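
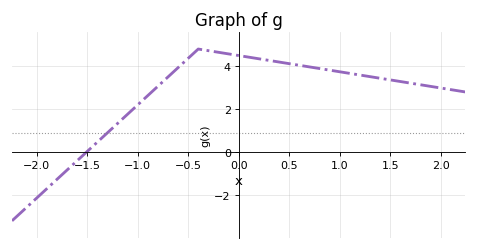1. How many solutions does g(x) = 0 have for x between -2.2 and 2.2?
1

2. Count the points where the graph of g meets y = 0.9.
1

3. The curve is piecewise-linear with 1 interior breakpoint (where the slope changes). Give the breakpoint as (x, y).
(-0.4, 4.8)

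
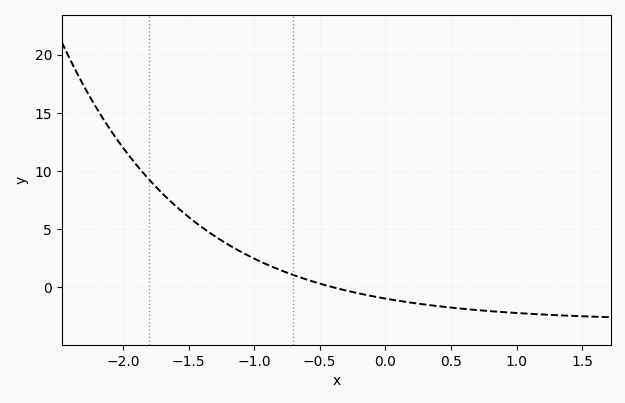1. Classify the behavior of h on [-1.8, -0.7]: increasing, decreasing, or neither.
decreasing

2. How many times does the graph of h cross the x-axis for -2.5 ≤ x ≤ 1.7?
1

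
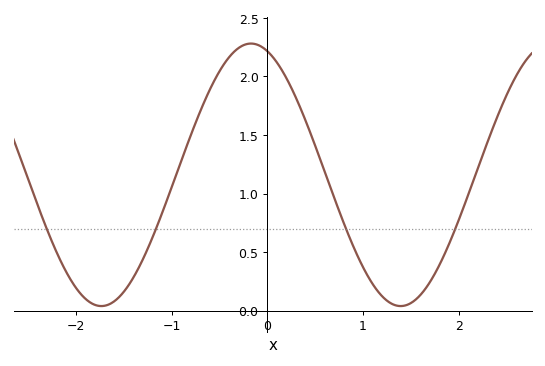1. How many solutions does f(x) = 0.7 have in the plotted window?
4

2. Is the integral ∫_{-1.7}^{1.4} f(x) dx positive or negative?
positive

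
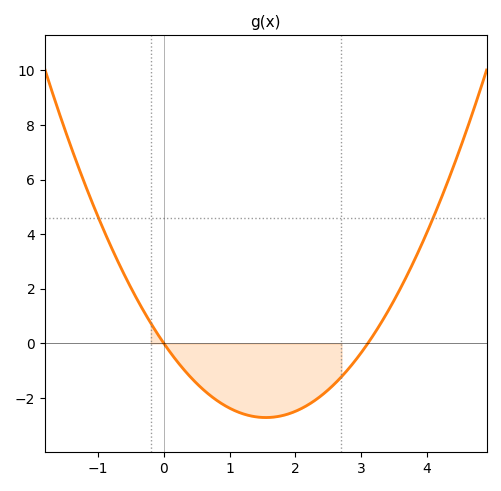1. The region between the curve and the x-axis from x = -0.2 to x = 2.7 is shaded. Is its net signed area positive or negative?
negative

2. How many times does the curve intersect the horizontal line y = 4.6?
2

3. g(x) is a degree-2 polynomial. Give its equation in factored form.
y = 1.13(x - 0)(x - 3.1)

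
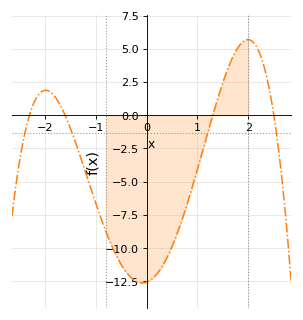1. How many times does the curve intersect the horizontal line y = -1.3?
4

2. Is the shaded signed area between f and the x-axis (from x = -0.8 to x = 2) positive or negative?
negative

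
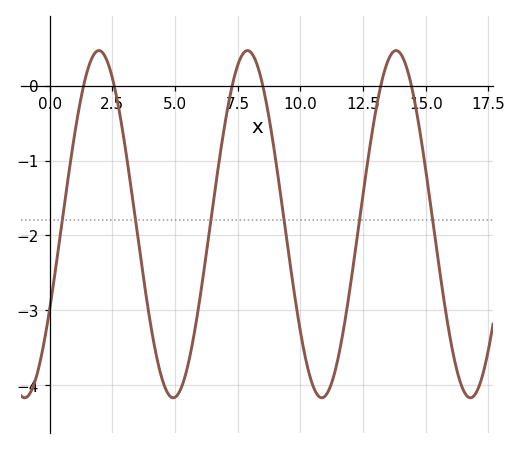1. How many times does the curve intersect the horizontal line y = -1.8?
6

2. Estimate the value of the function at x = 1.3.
-0.1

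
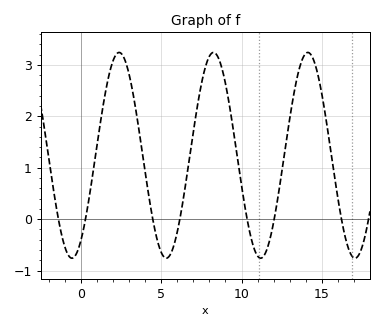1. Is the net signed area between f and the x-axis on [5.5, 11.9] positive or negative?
positive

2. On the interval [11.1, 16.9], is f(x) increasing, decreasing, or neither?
neither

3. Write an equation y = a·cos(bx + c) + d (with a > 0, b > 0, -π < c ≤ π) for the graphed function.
y = 2cos(1.07x - 2.55) + 1.24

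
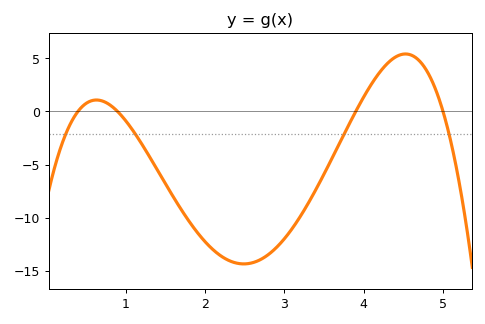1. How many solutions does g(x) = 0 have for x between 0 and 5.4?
4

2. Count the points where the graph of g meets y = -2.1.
4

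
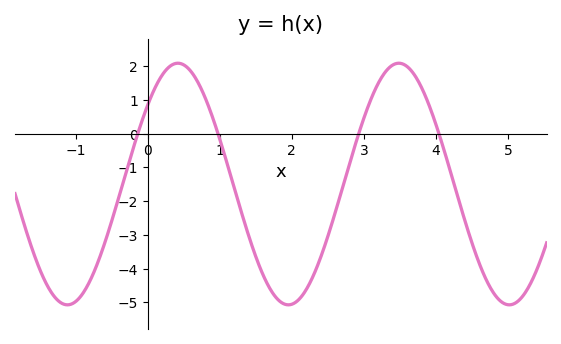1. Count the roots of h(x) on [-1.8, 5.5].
4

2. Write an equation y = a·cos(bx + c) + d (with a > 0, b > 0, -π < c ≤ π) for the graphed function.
y = 3.58cos(2.05x - 0.86) - 1.49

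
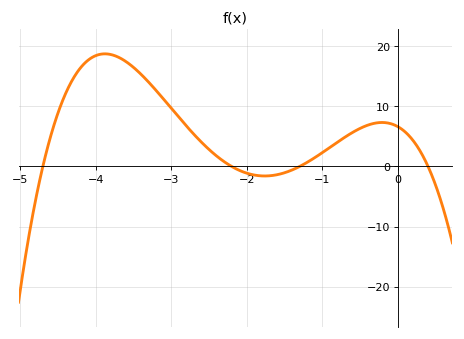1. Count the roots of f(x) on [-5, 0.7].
4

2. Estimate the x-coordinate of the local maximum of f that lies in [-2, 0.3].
-0.2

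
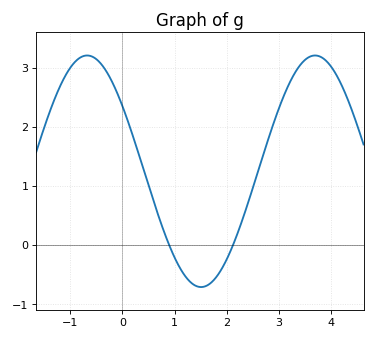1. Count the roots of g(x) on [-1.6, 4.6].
2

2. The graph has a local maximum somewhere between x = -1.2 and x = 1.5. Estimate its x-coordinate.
-0.7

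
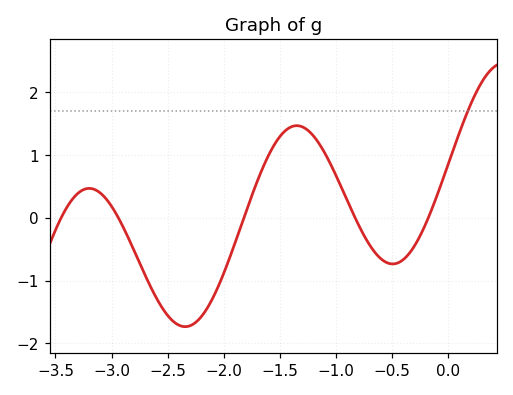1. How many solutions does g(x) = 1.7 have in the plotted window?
1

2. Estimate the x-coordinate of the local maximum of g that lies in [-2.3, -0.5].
-1.4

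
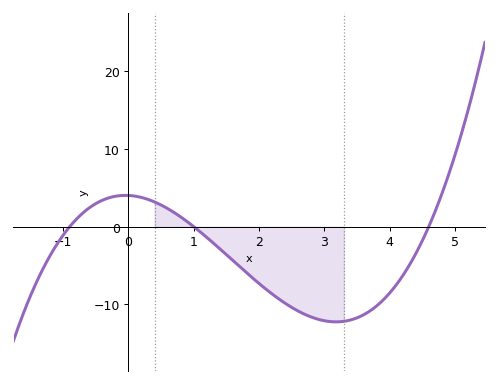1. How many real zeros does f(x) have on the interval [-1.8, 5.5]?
3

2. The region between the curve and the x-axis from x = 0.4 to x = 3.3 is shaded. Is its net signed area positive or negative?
negative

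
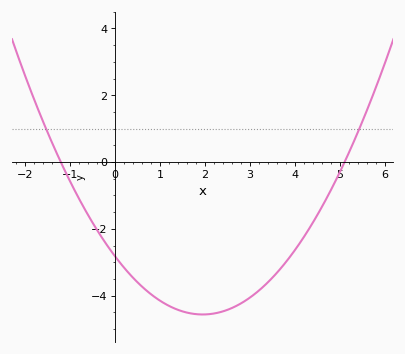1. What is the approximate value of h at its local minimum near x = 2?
-4.56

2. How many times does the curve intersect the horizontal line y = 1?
2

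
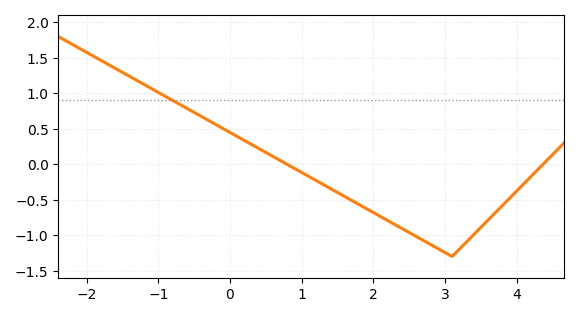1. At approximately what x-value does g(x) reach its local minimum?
3.1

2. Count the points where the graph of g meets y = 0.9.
1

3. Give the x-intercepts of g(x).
0.795, 4.37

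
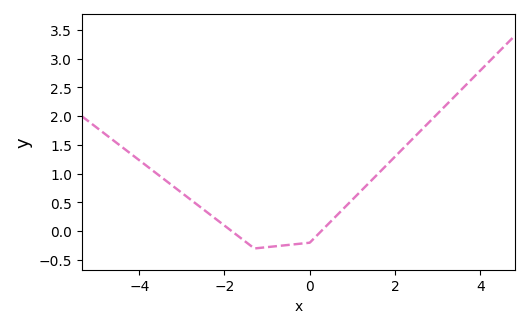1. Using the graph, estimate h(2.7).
1.8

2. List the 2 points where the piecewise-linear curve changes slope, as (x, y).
(-1.3, -0.3); (0, -0.2)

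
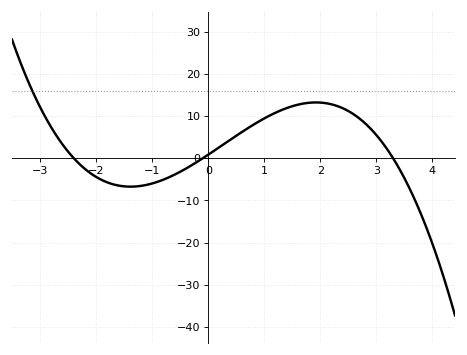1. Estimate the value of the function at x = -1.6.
-6.47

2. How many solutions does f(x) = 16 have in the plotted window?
1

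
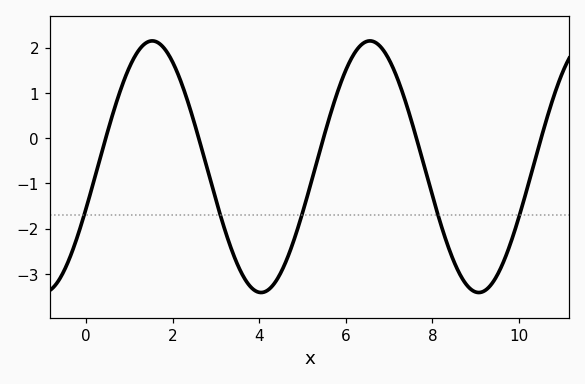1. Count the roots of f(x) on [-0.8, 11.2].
5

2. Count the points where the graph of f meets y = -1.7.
5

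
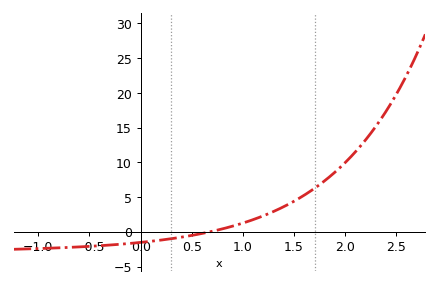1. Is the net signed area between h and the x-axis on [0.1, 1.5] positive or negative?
positive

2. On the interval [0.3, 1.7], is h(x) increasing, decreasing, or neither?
increasing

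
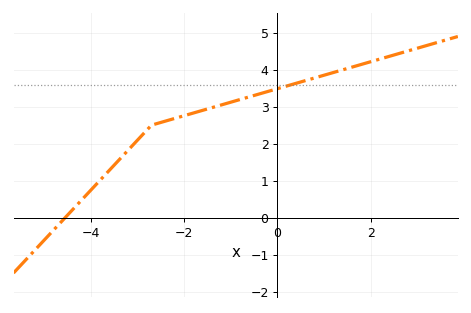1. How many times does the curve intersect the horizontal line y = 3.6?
1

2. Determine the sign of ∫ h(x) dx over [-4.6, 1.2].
positive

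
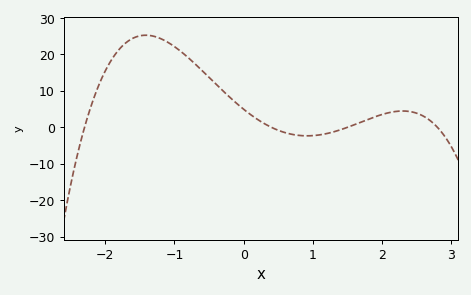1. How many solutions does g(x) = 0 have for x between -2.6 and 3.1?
4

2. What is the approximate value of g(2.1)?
4.02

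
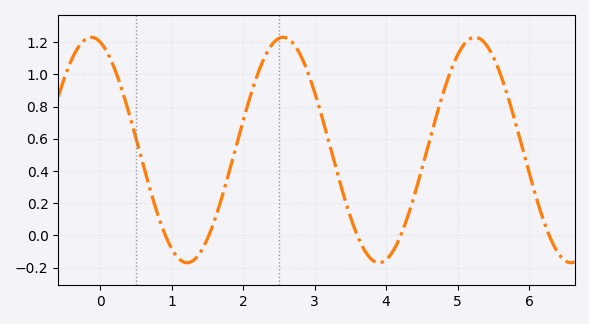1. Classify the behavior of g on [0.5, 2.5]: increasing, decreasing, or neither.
neither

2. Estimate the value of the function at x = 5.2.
1.23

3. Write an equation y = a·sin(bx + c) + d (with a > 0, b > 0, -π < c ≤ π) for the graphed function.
y = 0.7sin(2.34x + 1.87) + 0.53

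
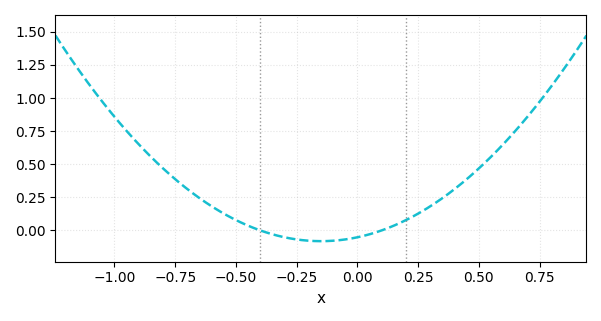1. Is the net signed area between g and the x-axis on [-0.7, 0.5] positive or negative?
positive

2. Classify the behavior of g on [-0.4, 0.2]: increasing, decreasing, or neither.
neither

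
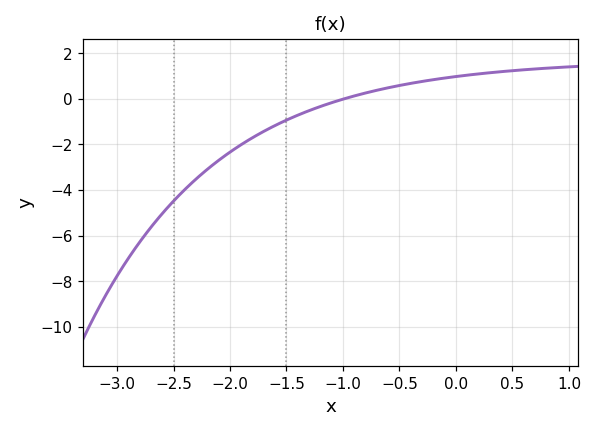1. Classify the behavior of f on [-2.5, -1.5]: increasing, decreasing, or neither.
increasing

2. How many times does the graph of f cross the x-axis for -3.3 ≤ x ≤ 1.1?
1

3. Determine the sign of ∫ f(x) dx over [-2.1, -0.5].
negative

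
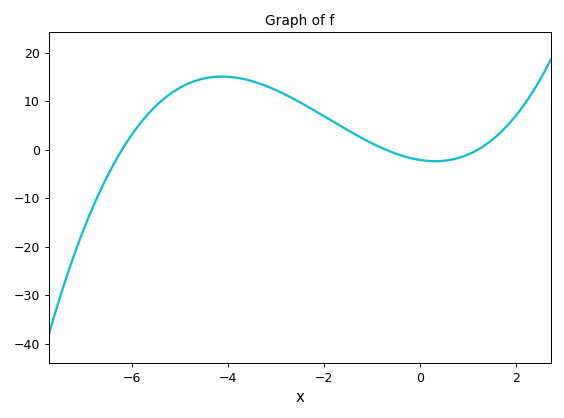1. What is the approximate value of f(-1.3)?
3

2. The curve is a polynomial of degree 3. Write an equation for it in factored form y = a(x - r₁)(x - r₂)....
y = 0.4(x + 6.2)(x + 0.7)(x - 1.2)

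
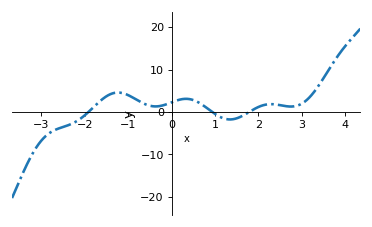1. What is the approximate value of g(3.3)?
4.92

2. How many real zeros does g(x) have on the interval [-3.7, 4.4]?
3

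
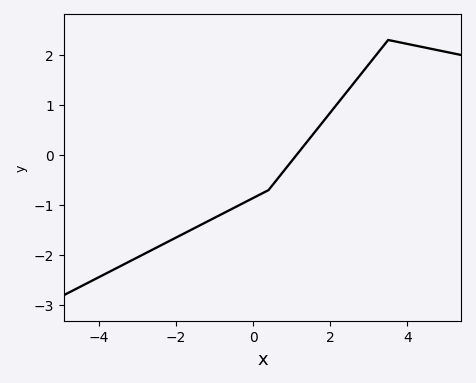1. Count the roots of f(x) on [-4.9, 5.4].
1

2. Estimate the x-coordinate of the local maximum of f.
3.6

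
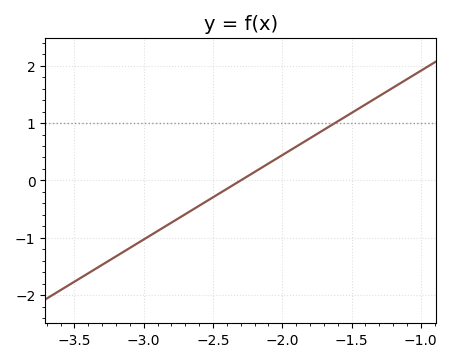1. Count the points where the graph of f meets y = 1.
1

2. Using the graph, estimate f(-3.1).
-1.2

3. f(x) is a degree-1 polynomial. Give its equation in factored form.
y = 1.47(x + 2.3)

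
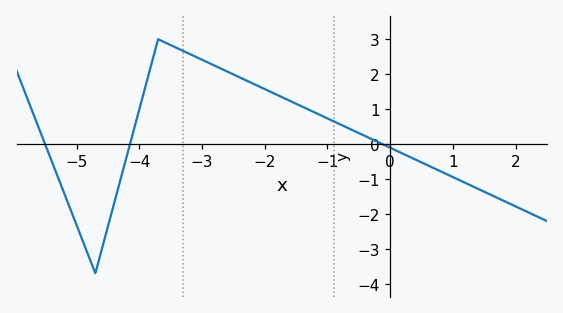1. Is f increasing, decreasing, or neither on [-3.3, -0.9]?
decreasing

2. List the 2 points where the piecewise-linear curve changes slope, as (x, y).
(-4.7, -3.7); (-3.7, 3)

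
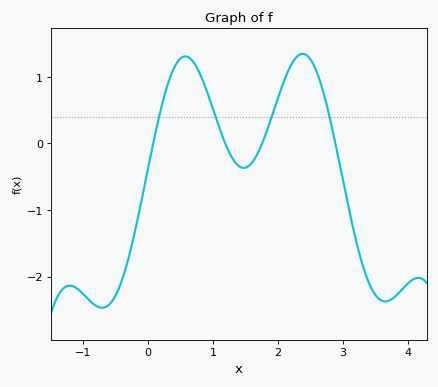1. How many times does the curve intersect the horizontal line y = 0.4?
4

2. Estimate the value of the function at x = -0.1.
-0.9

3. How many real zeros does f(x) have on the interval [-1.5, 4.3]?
4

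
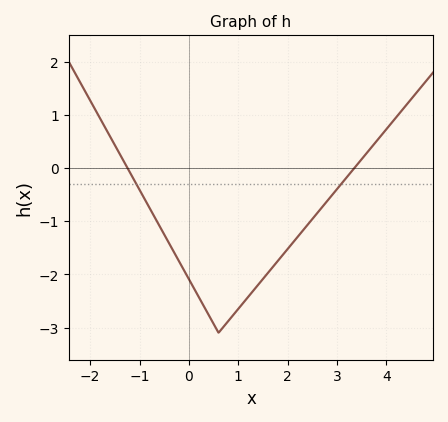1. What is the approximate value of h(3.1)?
-0.3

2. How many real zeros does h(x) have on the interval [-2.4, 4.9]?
2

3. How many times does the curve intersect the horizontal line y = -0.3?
2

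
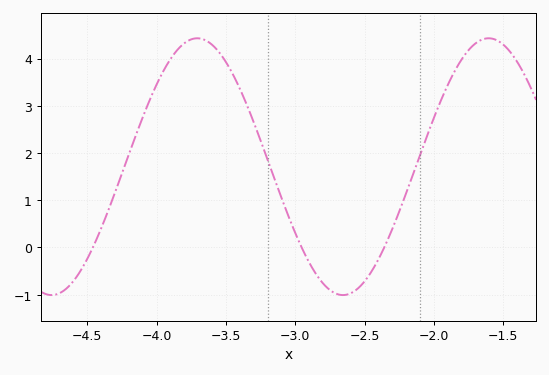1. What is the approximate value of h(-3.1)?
1.1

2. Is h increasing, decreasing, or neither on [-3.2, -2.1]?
neither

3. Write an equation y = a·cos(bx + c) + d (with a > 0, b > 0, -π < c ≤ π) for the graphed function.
y = 2.72cos(3x - 1.5) + 1.71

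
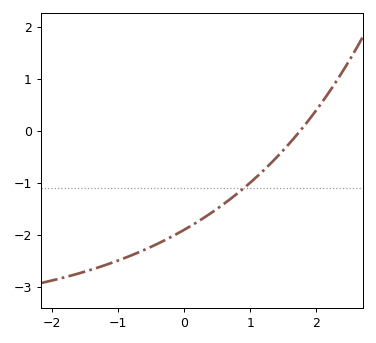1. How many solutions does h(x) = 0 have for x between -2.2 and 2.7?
1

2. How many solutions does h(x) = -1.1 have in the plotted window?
1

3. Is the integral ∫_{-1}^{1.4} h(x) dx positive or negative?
negative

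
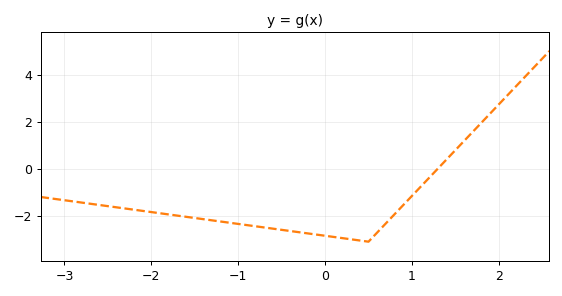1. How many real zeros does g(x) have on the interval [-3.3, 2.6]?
1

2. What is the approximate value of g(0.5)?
-3.1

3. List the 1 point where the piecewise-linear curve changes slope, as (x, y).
(0.5, -3.1)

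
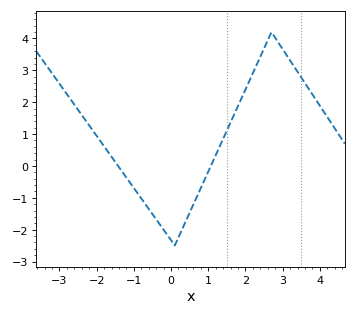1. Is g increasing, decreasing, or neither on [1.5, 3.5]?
neither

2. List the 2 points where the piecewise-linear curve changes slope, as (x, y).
(0.1, -2.5); (2.7, 4.2)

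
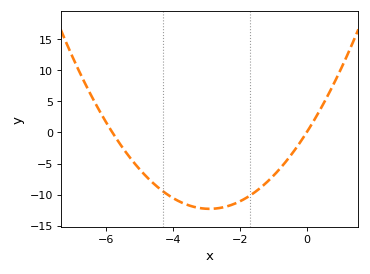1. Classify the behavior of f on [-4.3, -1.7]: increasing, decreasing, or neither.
neither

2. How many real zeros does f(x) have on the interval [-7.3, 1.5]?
2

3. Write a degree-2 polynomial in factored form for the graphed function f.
y = 1.46(x + 5.8)(x - 0)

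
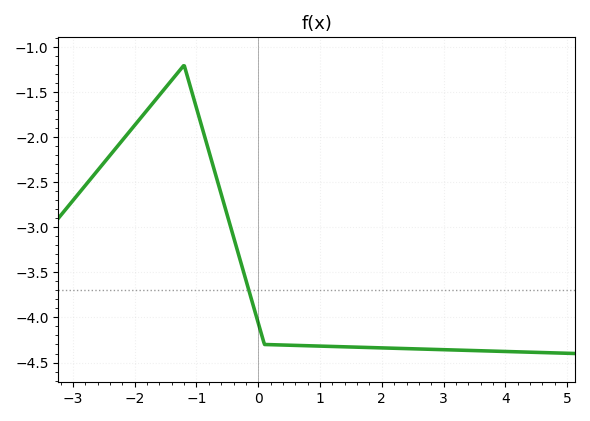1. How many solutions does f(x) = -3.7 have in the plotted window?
1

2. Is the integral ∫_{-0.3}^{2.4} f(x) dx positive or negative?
negative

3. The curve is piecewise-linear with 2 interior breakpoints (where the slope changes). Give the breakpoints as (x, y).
(-1.2, -1.2); (0.1, -4.3)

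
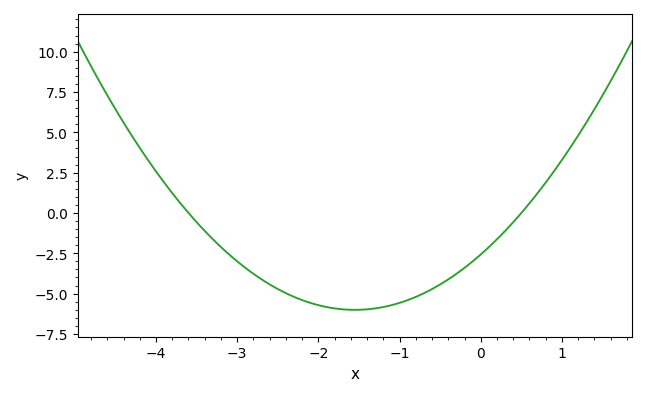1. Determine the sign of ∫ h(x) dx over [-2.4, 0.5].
negative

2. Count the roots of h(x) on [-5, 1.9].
2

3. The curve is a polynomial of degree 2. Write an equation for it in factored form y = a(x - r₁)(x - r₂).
y = 1.43(x + 3.6)(x - 0.5)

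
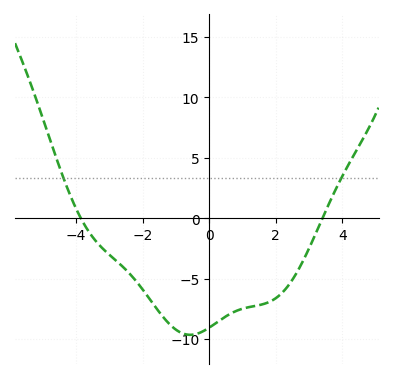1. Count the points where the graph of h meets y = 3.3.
2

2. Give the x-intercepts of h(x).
-3.86, 3.4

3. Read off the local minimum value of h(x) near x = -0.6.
-9.66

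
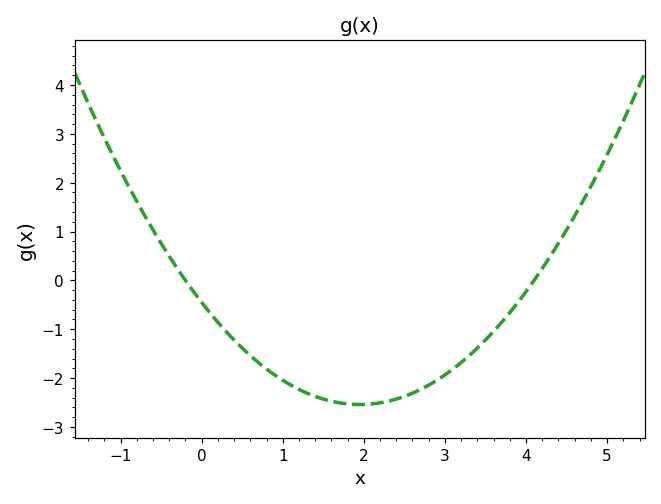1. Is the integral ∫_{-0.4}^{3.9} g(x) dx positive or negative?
negative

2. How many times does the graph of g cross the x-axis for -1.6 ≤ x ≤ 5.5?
2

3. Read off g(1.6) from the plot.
-2.48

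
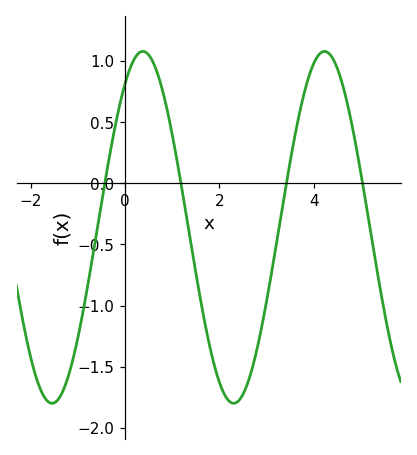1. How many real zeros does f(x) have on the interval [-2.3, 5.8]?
4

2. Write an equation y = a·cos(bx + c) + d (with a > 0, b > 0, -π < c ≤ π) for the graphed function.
y = 1.44cos(1.6x - 0.61) - 0.36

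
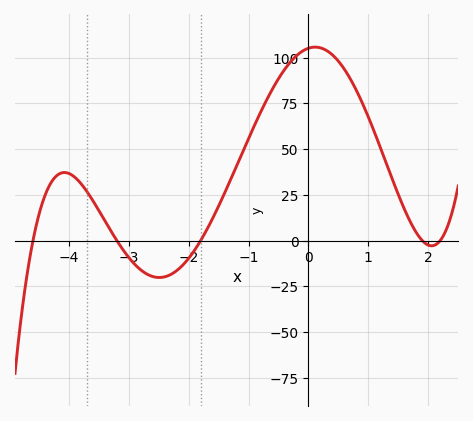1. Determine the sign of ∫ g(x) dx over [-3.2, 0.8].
positive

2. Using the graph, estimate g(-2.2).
-16.5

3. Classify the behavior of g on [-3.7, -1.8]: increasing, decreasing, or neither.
neither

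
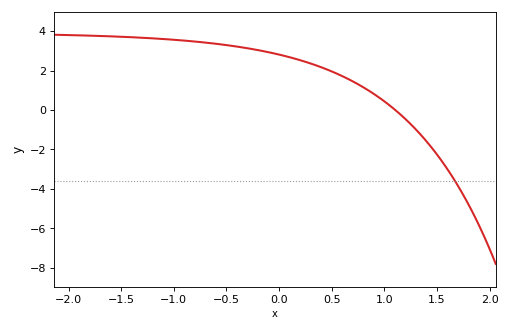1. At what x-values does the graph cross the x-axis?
1.1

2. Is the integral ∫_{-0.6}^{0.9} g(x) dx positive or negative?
positive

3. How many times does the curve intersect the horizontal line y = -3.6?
1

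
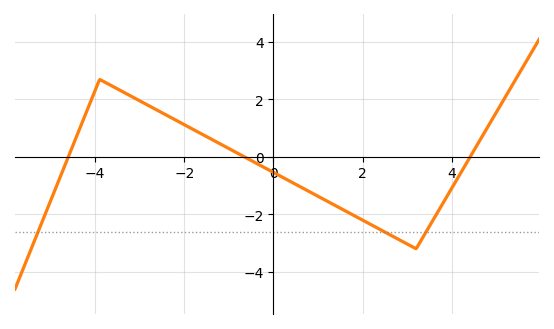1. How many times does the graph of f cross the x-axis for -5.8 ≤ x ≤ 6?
3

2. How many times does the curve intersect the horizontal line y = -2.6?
3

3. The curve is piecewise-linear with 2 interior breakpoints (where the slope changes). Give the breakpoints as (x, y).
(-3.9, 2.7); (3.2, -3.2)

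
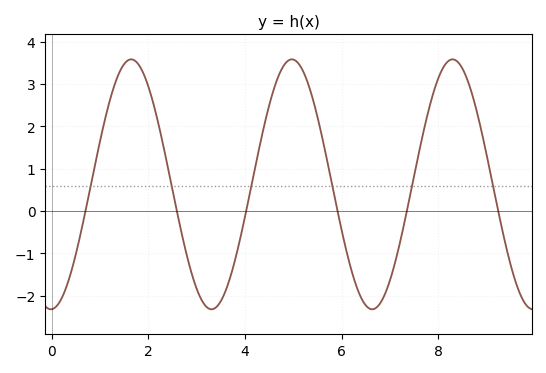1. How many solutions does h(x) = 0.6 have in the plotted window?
6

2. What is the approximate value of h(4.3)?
1.51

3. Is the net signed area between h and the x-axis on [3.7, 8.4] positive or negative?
positive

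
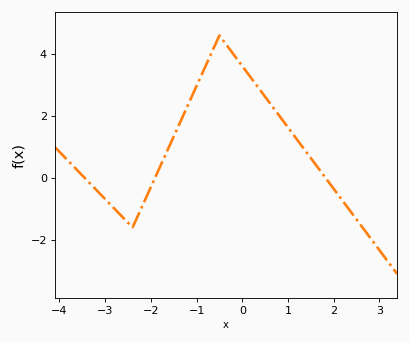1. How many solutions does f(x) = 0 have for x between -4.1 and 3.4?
3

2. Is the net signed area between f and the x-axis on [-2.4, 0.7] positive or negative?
positive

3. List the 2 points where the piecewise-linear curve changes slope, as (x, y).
(-2.4, -1.6); (-0.5, 4.6)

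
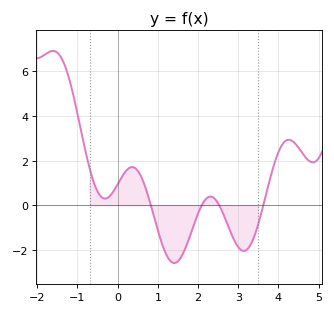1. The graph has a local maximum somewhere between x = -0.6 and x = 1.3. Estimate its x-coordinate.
0.4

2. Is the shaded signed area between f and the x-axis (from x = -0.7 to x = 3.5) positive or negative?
negative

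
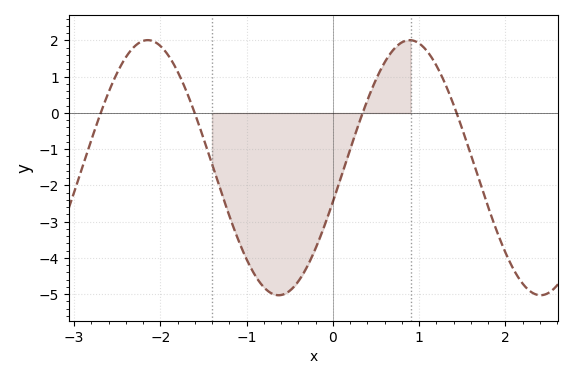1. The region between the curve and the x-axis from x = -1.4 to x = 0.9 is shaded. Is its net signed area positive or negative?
negative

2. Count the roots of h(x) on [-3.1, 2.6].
4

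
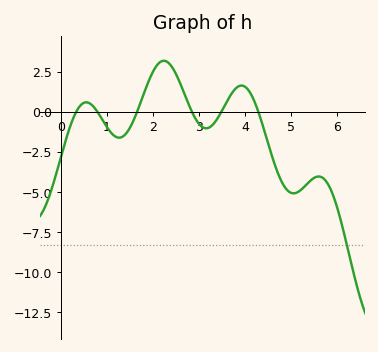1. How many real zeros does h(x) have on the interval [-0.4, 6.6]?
6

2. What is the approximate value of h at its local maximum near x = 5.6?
-4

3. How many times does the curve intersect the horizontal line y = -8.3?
1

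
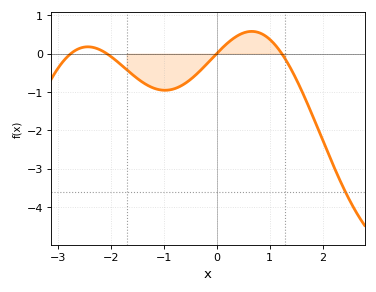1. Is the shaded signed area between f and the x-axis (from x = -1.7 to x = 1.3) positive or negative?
negative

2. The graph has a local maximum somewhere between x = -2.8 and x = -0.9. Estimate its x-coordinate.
-2.4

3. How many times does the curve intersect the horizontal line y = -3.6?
1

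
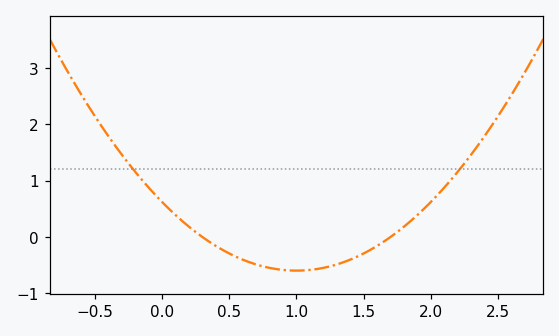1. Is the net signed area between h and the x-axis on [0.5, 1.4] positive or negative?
negative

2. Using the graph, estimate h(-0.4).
1.8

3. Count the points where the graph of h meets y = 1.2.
2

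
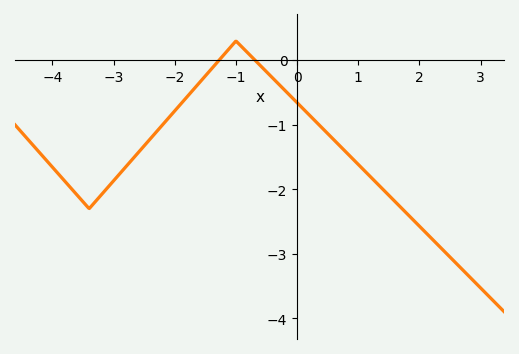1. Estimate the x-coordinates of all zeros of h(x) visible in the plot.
-1.28, -0.687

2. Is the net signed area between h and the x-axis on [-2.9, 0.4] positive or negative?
negative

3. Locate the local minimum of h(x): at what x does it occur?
-3.4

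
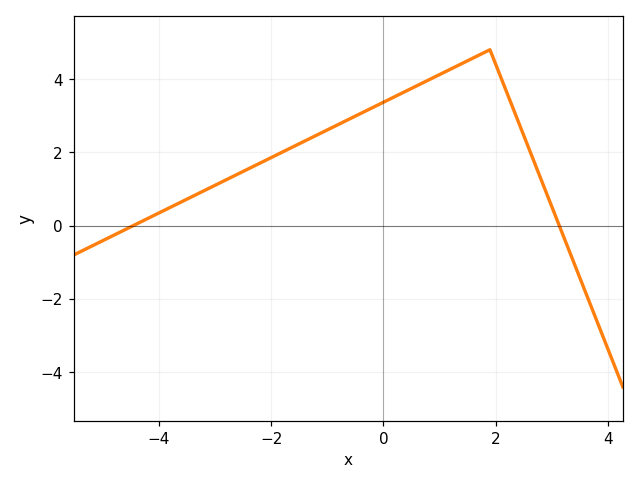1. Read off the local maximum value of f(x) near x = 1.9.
4.8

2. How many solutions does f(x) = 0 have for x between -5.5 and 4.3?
2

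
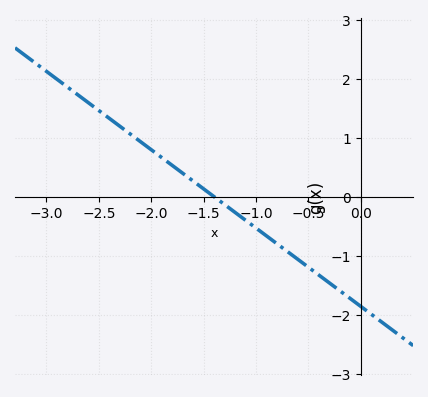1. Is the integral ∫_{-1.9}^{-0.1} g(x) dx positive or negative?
negative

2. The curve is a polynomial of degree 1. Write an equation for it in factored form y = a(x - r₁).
y = -1.33(x + 1.4)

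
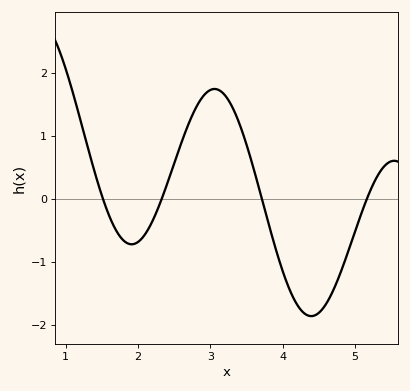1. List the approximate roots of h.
1.5, 2.3, 3.7, 5.2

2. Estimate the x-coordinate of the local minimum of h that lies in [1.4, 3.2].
1.9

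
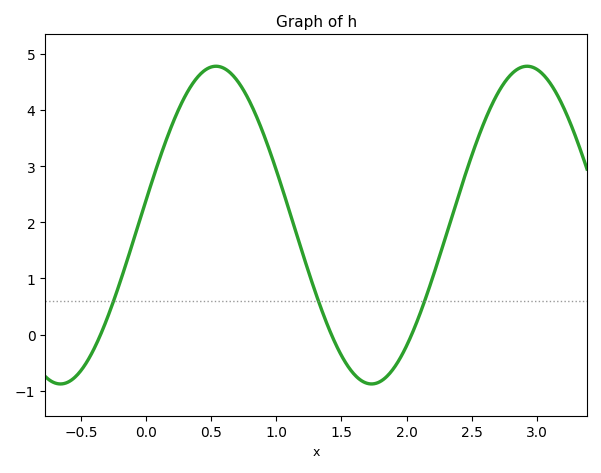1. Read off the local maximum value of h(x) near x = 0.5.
4.78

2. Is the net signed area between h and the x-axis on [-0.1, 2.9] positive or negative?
positive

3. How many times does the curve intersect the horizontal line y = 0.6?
3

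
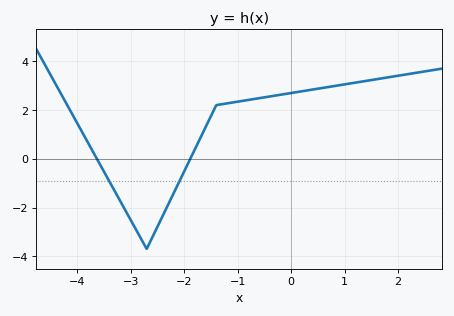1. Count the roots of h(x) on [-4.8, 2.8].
2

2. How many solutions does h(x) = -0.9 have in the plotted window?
2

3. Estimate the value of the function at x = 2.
3.4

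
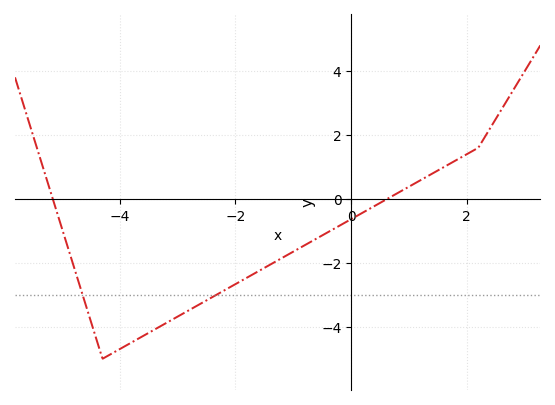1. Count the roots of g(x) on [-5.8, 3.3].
2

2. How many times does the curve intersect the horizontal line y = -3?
2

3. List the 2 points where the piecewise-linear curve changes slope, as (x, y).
(-4.3, -5); (2.2, 1.6)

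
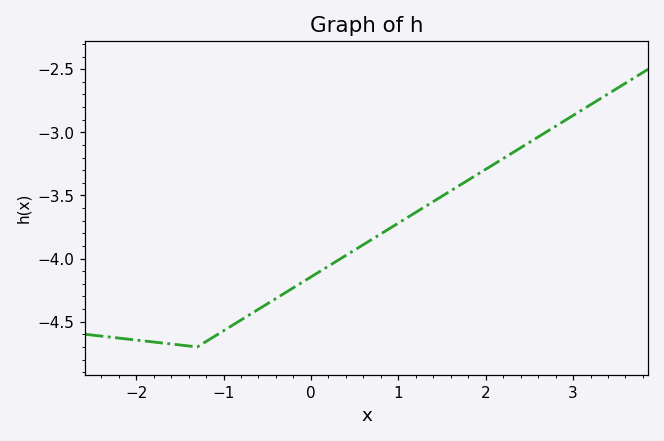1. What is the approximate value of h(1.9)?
-3.35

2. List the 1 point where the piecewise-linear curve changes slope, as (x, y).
(-1.3, -4.7)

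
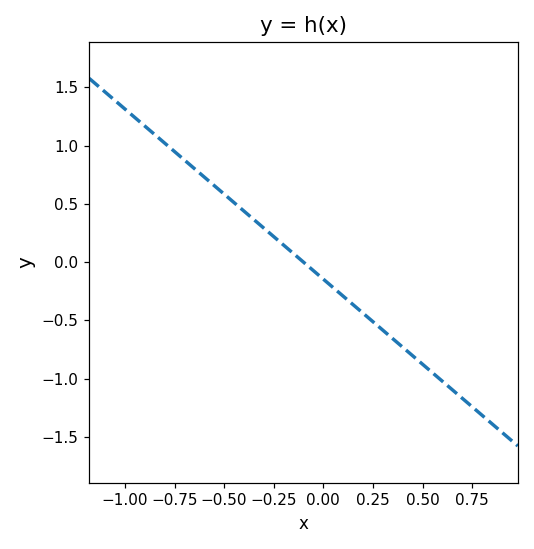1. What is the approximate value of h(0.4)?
-0.75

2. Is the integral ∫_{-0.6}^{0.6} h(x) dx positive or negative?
negative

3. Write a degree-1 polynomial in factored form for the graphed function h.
y = -1.46(x + 0.1)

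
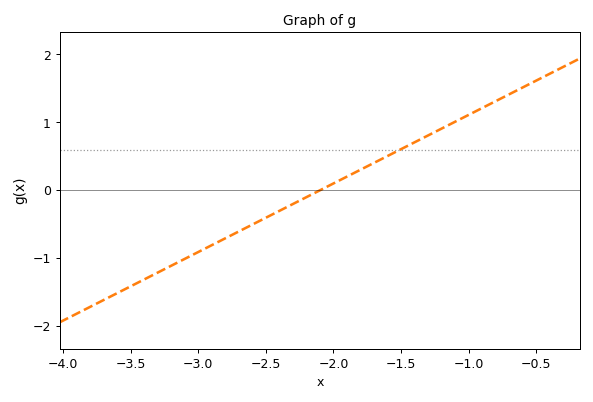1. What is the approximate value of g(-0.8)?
1.31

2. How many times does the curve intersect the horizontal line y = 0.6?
1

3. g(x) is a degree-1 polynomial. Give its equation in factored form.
y = 1.01(x + 2.1)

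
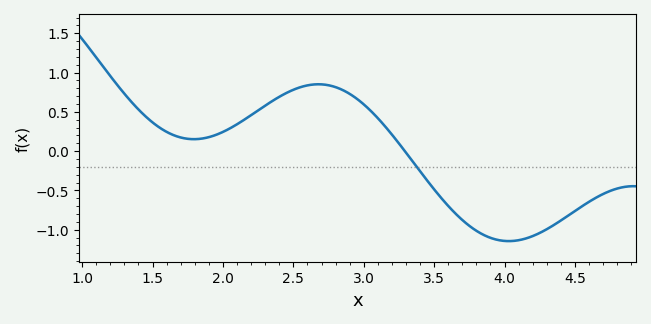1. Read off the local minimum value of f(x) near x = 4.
-1.15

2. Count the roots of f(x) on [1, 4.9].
1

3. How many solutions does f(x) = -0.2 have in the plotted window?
1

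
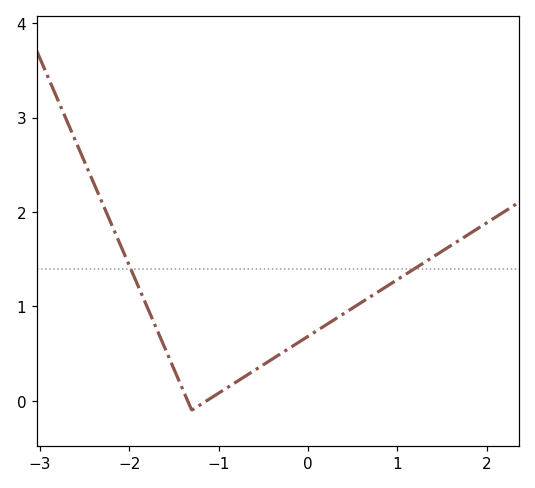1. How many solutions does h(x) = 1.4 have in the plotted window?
2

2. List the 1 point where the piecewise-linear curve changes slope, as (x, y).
(-1.3, -0.1)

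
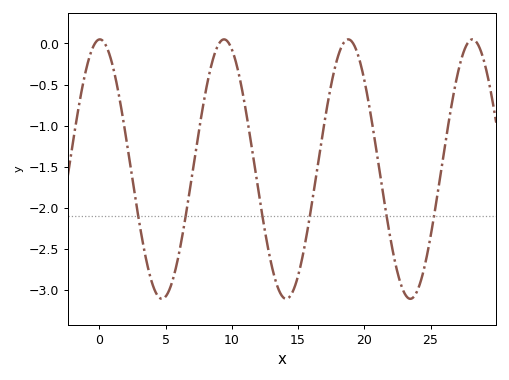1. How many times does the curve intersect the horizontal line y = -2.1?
6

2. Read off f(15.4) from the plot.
-2.55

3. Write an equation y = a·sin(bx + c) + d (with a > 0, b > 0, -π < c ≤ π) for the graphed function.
y = 1.58sin(0.67x + 1.55) - 1.53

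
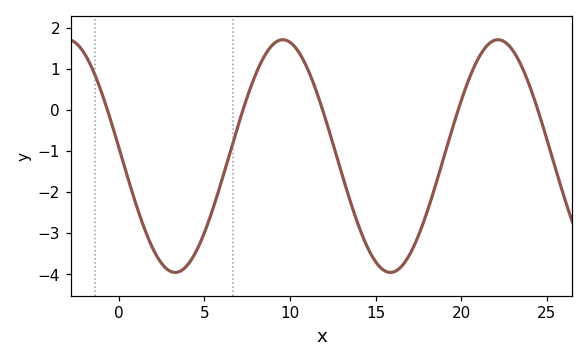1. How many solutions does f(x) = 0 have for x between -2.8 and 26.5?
5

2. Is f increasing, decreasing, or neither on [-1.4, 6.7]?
neither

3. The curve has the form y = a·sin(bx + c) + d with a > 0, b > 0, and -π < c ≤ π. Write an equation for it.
y = 2.83sin(0.5x + 3.1) - 1.12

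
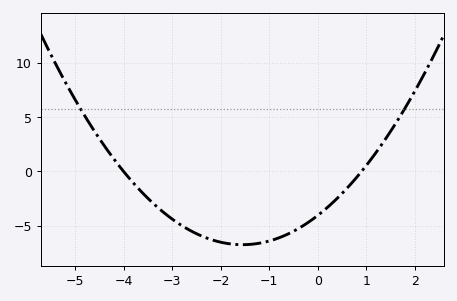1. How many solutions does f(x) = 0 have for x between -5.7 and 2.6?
2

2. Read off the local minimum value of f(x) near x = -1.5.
-6.72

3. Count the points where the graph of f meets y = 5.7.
2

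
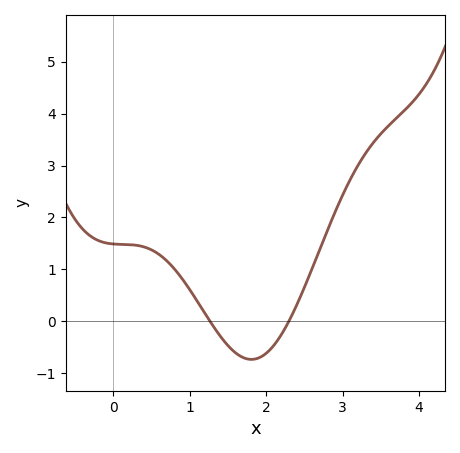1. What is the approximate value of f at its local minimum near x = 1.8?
-0.734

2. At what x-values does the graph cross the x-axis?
1.27, 2.3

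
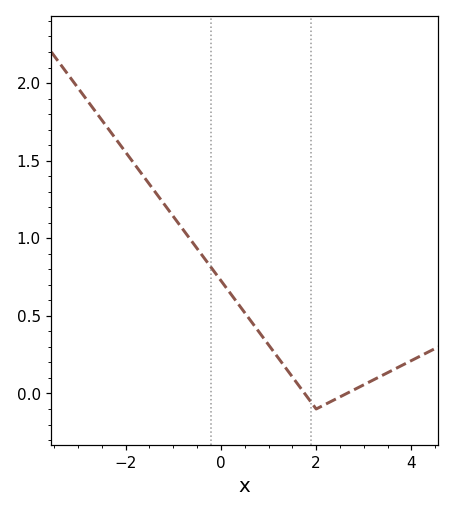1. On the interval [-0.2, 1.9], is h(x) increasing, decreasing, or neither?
decreasing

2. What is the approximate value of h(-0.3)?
0.85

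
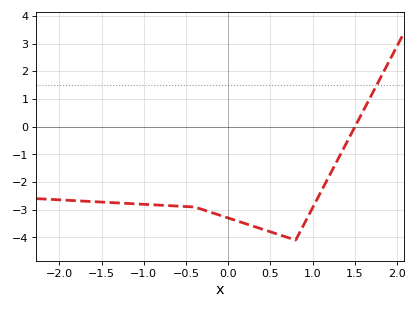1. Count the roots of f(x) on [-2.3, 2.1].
1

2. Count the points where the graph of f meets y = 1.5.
1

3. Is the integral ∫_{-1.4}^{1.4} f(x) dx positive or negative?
negative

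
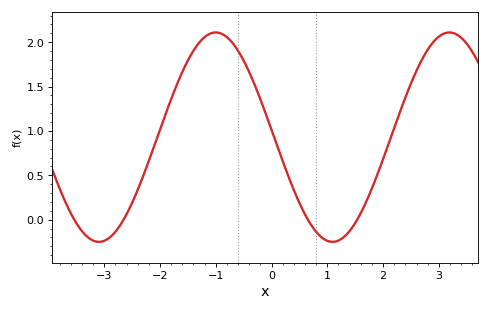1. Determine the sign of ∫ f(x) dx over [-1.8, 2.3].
positive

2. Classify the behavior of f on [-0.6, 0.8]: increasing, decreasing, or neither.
decreasing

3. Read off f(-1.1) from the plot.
2.1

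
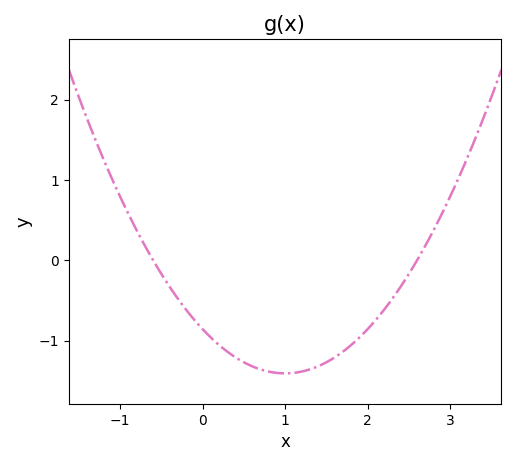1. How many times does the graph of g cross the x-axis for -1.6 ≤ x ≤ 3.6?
2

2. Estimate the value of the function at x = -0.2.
-0.6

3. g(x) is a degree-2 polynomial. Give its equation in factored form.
y = 0.55(x + 0.6)(x - 2.6)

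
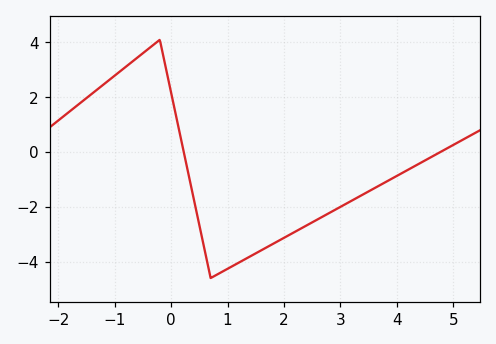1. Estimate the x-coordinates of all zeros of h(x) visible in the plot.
0.2, 4.8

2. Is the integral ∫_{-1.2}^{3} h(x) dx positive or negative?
negative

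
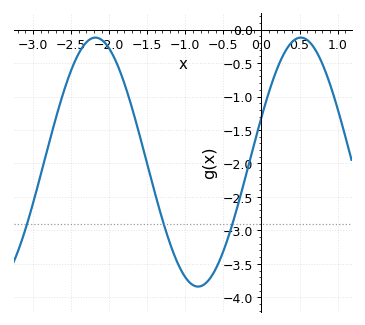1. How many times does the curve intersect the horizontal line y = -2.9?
3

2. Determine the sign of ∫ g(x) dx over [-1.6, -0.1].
negative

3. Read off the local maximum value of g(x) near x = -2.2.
-0.12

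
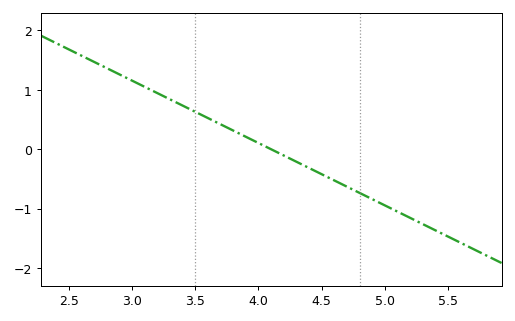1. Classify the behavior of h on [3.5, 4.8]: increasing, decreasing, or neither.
decreasing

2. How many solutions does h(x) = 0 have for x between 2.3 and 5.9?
1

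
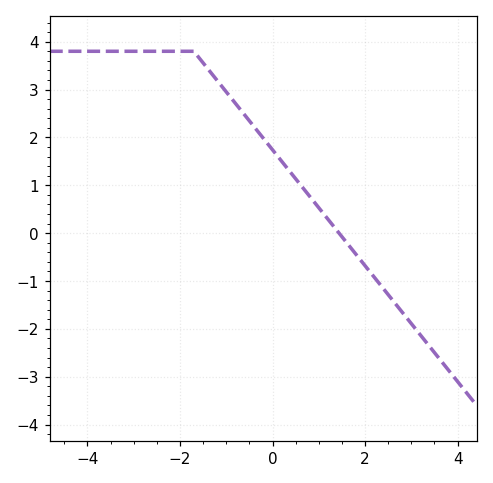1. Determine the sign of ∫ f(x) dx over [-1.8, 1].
positive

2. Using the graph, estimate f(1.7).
-0.318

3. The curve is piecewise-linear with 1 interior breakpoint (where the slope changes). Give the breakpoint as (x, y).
(-1.7, 3.8)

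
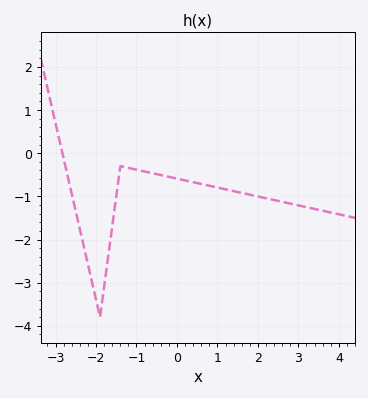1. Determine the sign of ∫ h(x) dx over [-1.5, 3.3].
negative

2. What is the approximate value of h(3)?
-1.2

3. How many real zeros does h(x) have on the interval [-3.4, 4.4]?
1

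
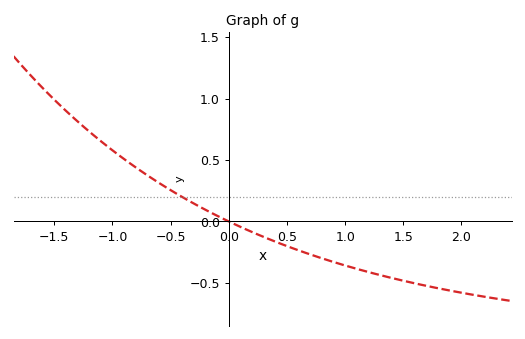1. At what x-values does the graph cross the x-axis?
0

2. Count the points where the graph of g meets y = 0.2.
1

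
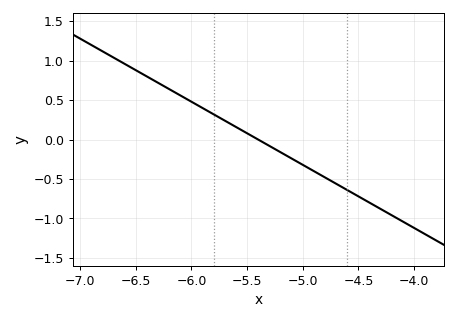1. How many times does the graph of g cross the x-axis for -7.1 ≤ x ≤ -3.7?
1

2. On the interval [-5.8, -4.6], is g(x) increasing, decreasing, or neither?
decreasing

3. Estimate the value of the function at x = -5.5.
0.1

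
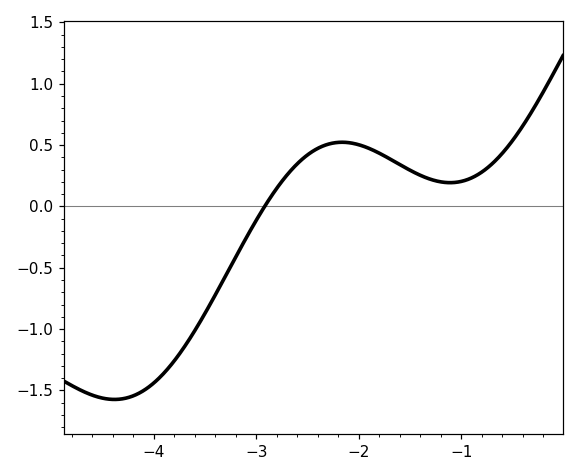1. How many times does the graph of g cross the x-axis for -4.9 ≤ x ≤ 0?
1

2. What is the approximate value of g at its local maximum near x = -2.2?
0.5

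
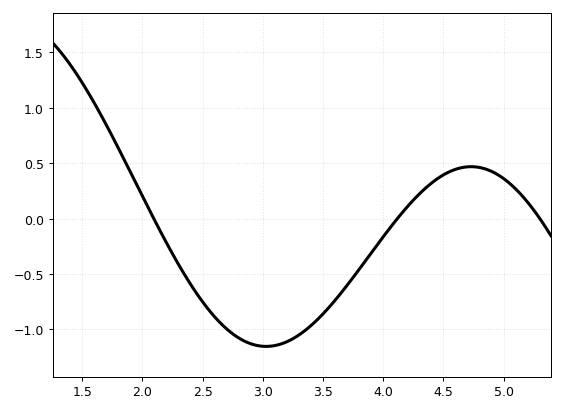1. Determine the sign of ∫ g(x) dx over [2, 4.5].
negative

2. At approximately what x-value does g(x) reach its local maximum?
4.7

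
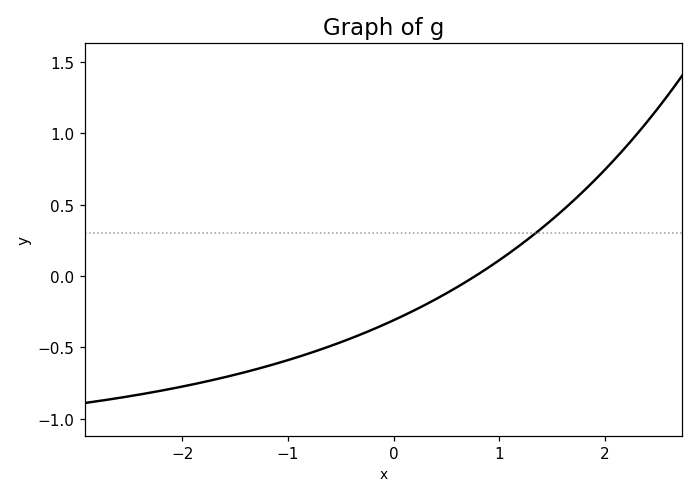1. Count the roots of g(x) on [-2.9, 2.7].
1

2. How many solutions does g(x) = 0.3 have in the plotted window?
1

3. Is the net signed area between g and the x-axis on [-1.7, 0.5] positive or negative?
negative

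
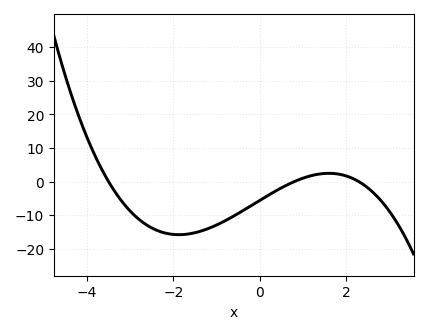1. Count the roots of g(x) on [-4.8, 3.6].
3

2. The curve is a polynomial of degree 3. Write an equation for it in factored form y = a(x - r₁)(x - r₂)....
y = -0.87(x + 3.5)(x - 0.8)(x - 2.3)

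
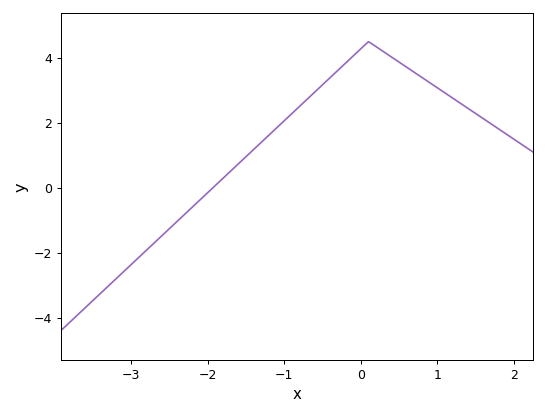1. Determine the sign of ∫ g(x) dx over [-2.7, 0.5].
positive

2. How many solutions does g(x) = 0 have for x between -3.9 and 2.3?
1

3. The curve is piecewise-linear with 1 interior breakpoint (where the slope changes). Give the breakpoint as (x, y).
(0.1, 4.5)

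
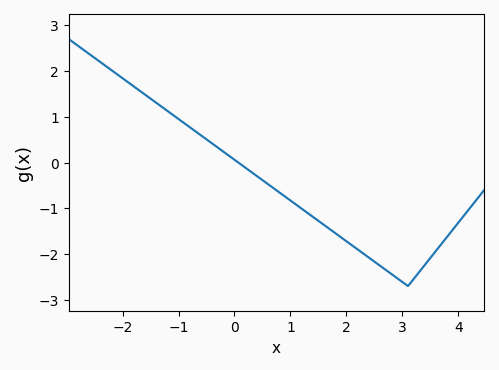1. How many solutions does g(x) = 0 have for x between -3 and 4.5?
1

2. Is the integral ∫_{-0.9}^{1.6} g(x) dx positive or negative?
negative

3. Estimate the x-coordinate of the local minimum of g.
3.1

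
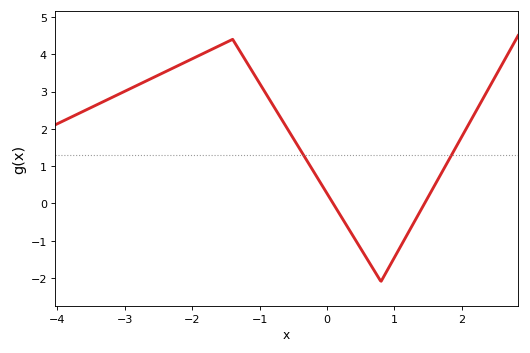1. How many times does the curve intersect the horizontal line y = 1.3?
2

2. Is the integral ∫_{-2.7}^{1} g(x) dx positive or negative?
positive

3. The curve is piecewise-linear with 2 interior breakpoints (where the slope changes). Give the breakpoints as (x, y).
(-1.4, 4.4); (0.8, -2.1)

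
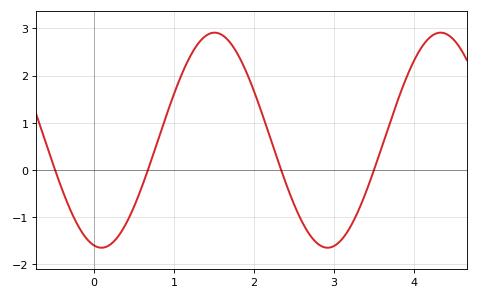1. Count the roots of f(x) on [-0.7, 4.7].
4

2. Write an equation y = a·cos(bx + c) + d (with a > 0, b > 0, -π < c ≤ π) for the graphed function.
y = 2.28cos(2.22x + 2.94) + 0.63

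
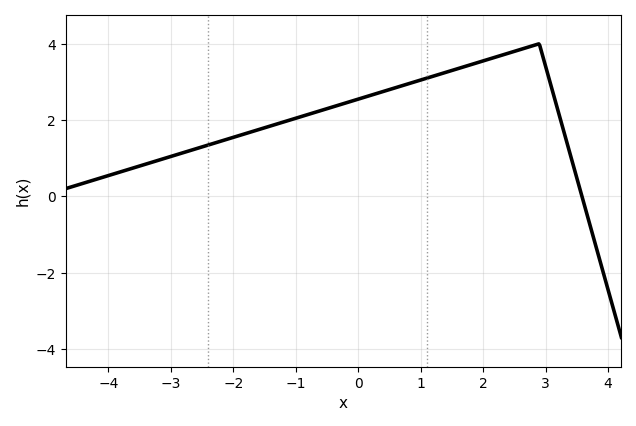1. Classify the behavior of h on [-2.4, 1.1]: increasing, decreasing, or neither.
increasing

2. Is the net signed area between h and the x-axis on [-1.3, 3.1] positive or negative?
positive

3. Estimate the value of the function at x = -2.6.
1.24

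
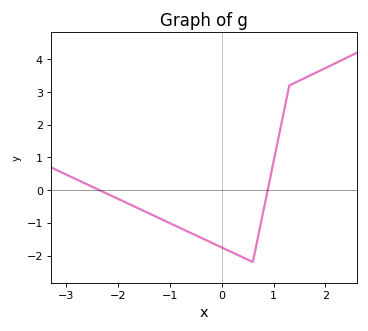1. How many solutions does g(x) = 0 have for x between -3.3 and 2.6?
2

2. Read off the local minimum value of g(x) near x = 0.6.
-2.2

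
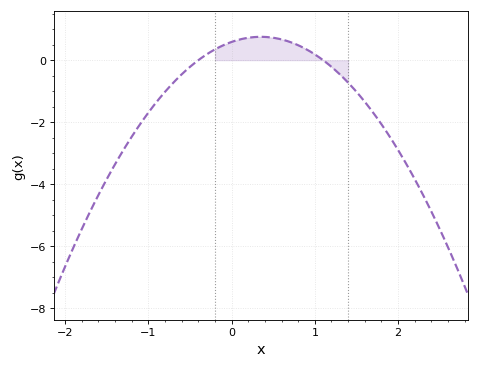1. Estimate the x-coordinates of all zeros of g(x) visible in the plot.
-0.4, 1.1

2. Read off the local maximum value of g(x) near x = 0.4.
0.754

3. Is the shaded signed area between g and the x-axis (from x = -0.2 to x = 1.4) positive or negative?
positive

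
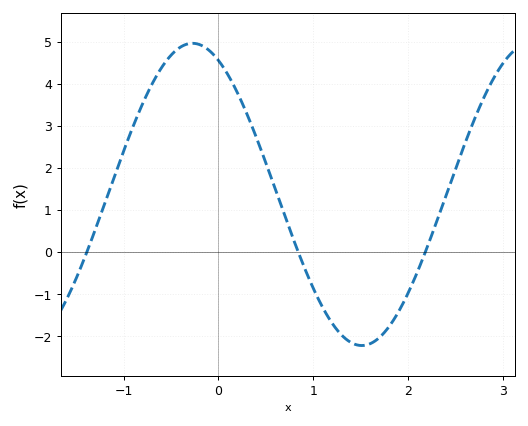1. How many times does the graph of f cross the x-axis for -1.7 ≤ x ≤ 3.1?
3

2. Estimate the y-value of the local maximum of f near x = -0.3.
4.96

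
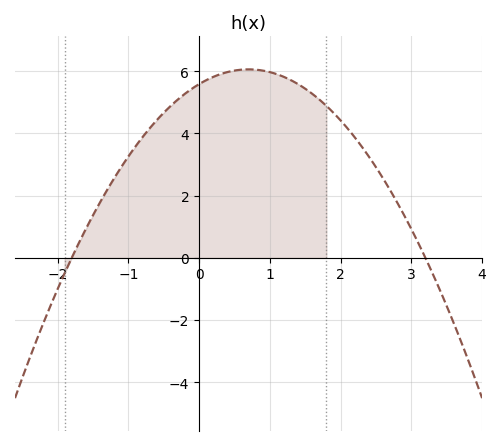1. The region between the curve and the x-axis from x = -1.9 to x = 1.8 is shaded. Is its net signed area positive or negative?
positive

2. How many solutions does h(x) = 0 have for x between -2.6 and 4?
2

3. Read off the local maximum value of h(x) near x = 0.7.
6.06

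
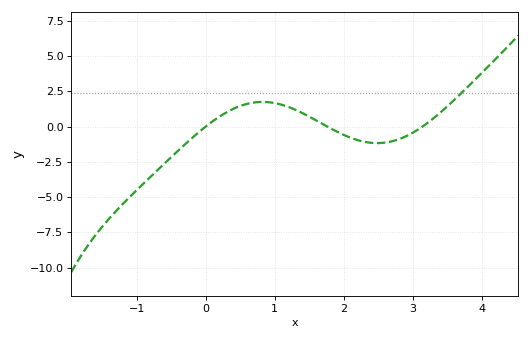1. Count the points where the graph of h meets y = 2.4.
1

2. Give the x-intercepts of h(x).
0, 1.8, 3.1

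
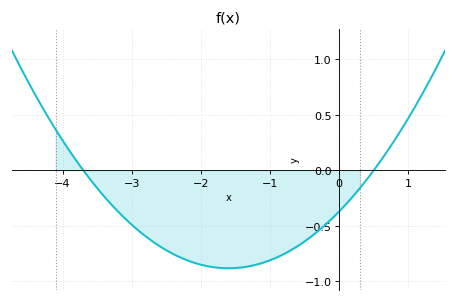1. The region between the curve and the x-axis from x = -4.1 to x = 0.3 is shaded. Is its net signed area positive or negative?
negative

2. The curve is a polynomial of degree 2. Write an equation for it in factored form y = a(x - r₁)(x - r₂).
y = 0.2(x + 3.7)(x - 0.5)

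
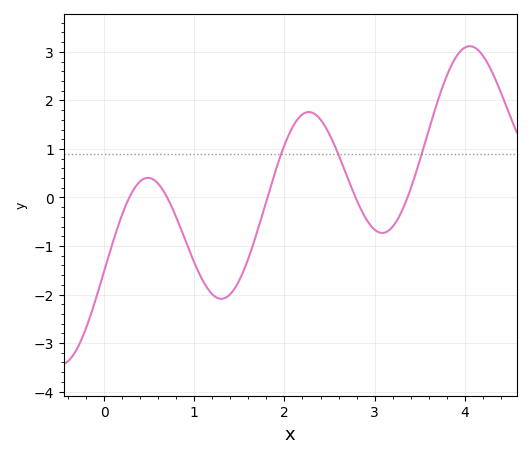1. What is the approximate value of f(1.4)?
-2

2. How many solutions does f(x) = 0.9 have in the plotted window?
3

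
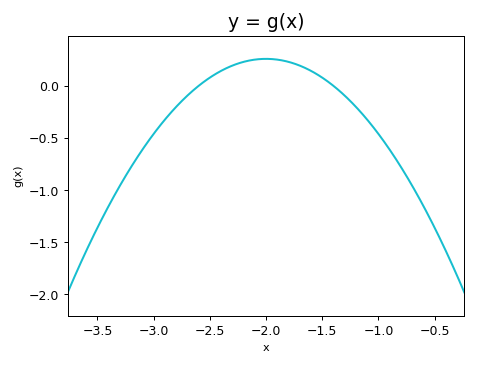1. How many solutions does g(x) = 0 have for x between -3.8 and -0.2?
2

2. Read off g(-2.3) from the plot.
0.194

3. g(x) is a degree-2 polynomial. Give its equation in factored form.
y = -0.72(x + 2.6)(x + 1.4)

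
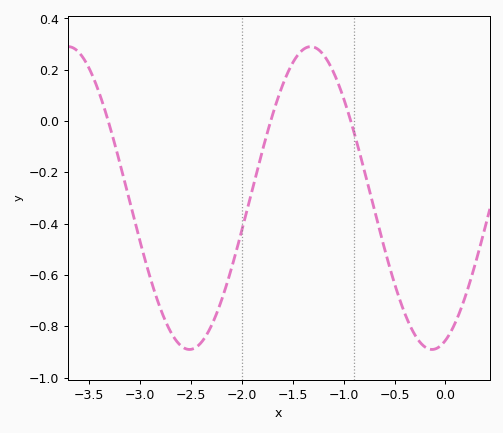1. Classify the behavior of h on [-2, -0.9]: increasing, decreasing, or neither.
neither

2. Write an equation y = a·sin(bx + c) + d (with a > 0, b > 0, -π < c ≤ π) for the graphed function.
y = 0.59sin(2.6x - 1.2) - 0.3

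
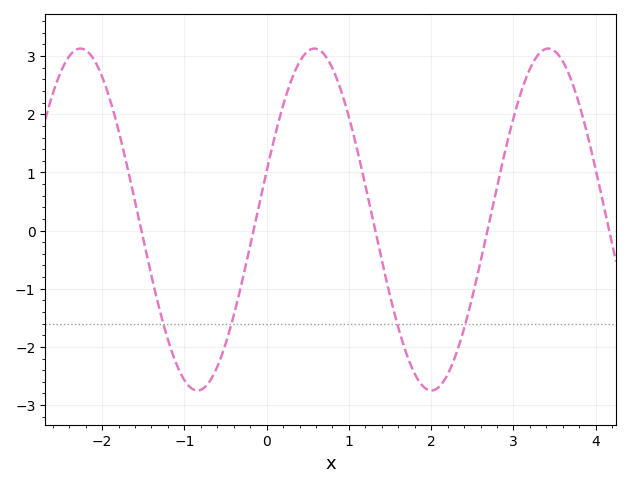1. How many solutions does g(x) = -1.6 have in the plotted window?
4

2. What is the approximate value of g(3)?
1.9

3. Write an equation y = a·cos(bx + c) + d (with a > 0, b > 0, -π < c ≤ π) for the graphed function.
y = 2.94cos(2.2x - 1.3) + 0.19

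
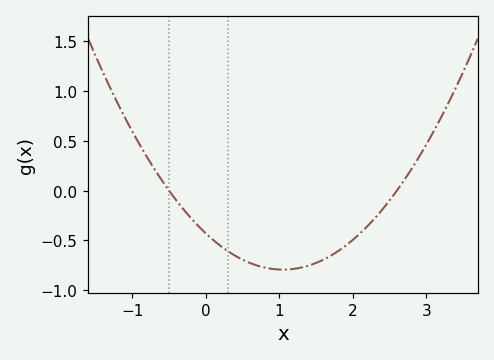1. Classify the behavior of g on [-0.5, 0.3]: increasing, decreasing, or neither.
decreasing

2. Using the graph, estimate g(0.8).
-0.772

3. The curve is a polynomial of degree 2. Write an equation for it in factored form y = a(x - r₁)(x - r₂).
y = 0.33(x + 0.5)(x - 2.6)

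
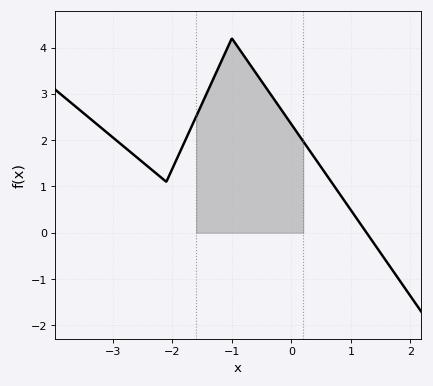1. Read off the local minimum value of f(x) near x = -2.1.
1.1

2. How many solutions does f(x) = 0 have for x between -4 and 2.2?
1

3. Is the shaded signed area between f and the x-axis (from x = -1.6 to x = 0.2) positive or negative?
positive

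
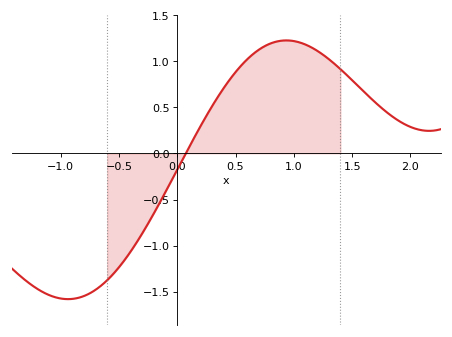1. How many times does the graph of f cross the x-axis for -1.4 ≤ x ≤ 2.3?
1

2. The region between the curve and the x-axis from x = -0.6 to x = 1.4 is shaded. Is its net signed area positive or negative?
positive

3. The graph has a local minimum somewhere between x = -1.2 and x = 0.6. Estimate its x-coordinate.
-0.95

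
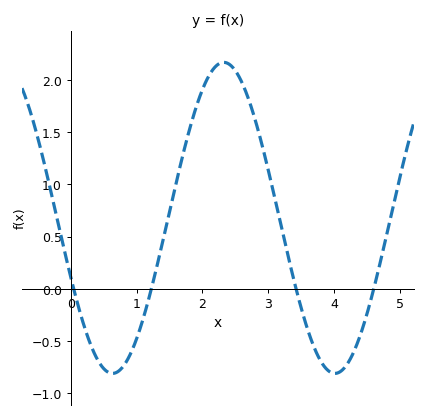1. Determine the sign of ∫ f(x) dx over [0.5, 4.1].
positive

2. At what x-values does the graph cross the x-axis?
0.045, 1.22, 3.42, 4.6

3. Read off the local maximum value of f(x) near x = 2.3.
2.17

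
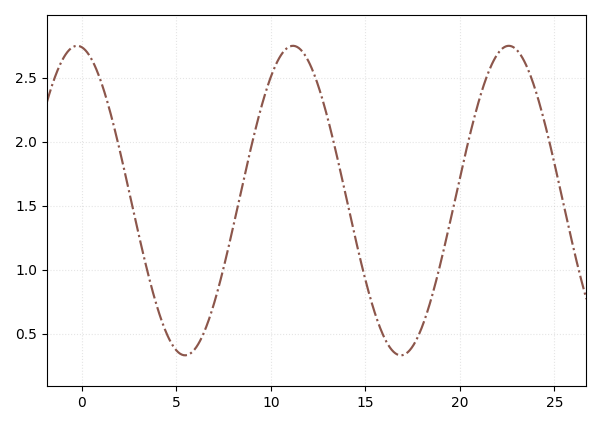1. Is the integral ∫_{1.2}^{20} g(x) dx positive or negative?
positive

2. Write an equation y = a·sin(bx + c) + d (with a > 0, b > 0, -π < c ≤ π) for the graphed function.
y = 1.21sin(0.55x + 1.7) + 1.54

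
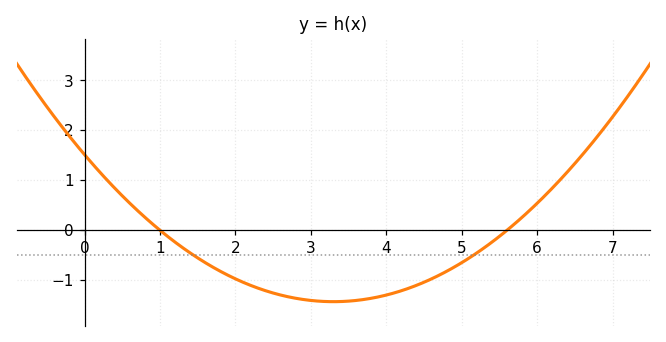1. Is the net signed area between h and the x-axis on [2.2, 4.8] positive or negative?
negative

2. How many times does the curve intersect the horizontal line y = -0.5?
2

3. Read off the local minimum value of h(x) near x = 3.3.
-1.43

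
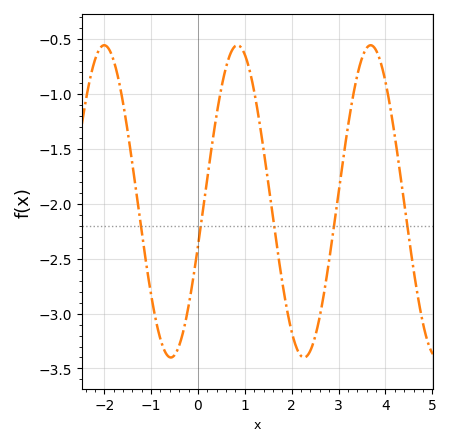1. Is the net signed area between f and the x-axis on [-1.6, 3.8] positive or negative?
negative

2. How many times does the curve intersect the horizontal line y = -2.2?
5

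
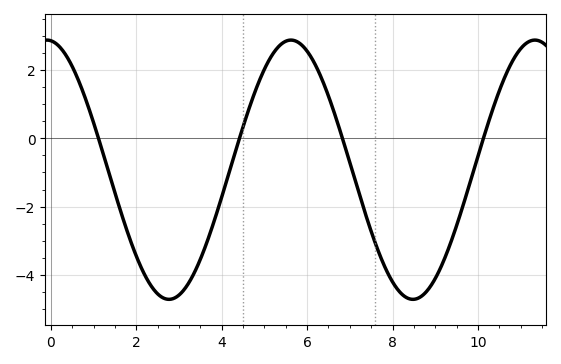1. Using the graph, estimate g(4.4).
0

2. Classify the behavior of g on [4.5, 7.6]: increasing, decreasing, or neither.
neither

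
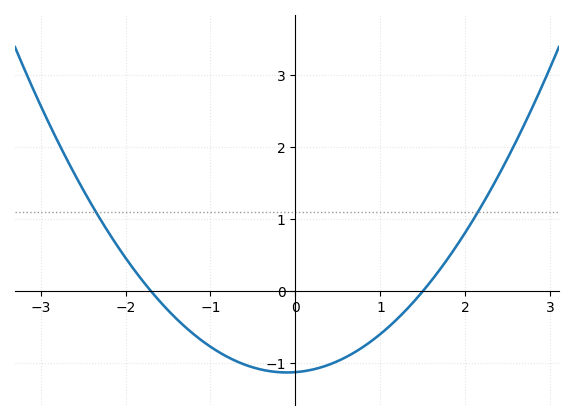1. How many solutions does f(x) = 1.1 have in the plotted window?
2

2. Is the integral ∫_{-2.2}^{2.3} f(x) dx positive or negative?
negative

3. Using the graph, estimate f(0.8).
-0.8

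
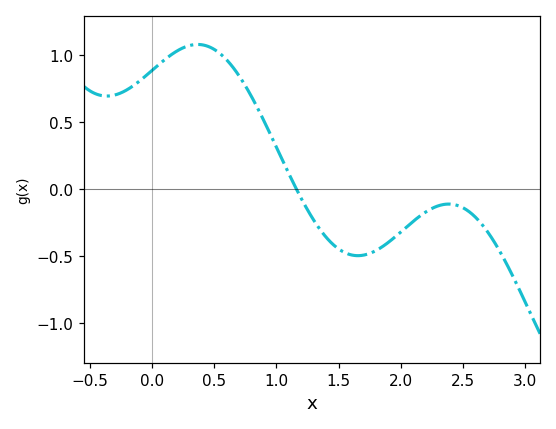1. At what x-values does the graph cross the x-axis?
1.15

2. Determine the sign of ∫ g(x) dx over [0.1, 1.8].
positive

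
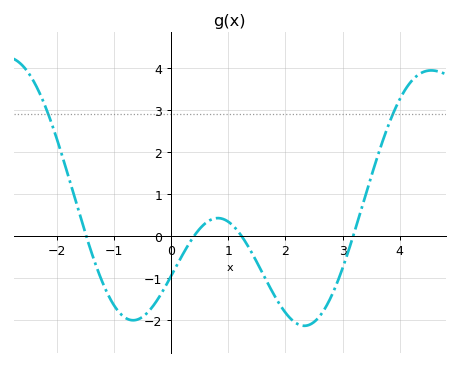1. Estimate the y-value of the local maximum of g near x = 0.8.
0.422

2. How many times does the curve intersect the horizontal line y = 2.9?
2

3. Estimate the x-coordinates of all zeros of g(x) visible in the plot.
-1.49, 0.405, 1.23, 3.19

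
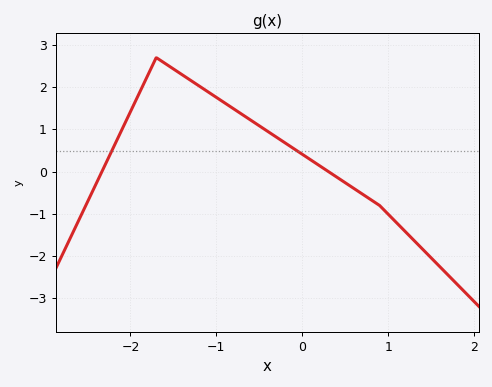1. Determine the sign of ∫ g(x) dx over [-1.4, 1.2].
positive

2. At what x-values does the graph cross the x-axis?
-2.3, 0.3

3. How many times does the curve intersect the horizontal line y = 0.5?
2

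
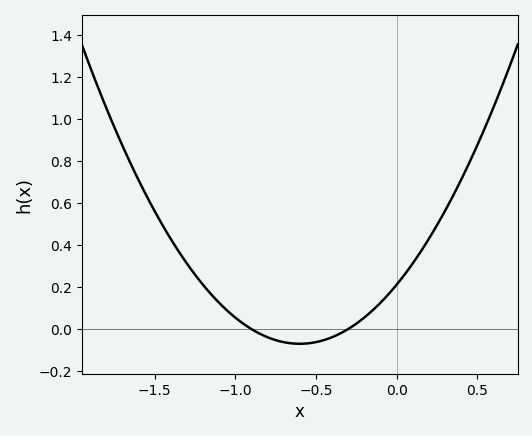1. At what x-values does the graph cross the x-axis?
-0.9, -0.3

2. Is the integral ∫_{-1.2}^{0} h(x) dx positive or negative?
positive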